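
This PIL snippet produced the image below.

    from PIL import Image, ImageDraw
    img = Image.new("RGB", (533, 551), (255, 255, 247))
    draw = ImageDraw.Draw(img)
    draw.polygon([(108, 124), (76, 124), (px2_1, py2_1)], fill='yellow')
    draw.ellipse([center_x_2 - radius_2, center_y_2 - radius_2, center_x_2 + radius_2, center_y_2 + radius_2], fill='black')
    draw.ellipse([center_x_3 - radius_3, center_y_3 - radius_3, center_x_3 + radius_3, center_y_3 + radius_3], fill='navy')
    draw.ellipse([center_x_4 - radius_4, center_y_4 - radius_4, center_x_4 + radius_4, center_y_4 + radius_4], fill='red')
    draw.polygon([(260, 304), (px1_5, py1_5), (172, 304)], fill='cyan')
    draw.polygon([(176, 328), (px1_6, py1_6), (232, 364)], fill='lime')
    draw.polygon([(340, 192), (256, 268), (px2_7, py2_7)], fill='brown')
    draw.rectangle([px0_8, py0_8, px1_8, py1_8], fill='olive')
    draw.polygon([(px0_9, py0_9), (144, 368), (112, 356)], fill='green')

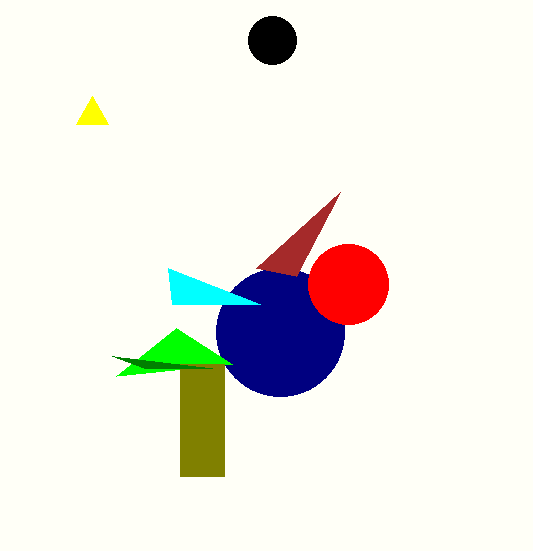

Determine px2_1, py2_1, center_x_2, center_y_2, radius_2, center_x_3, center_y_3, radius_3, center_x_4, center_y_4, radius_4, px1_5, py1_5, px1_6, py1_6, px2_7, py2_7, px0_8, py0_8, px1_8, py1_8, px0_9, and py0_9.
px2_1 = 92; py2_1 = 96; center_x_2 = 272; center_y_2 = 40; radius_2 = 24; center_x_3 = 280; center_y_3 = 332; radius_3 = 64; center_x_4 = 348; center_y_4 = 284; radius_4 = 40; px1_5 = 168; py1_5 = 268; px1_6 = 116; py1_6 = 376; px2_7 = 296; py2_7 = 276; px0_8 = 180; py0_8 = 364; px1_8 = 224; py1_8 = 476; px0_9 = 212; py0_9 = 368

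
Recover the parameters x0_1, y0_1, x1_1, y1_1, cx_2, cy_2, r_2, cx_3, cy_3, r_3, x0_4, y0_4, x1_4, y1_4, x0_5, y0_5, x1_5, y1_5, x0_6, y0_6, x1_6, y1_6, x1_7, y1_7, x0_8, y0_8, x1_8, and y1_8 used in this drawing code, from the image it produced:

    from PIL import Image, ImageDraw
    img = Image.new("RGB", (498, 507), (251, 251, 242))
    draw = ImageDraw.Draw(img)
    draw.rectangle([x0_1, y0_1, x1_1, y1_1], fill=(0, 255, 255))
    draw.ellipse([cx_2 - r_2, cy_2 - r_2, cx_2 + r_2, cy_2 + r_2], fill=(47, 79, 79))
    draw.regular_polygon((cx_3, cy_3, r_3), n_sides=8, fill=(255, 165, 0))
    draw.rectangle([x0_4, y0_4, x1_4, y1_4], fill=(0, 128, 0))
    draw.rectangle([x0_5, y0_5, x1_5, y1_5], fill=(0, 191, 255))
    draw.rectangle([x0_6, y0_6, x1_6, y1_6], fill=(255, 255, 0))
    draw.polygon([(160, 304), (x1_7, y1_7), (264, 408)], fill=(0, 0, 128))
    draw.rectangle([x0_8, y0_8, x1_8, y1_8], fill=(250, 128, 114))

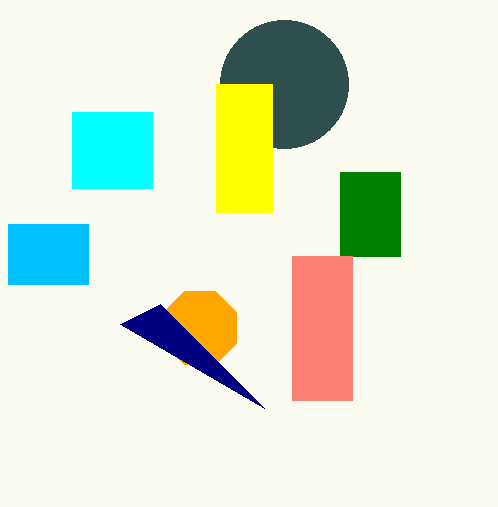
x0_1 = 72, y0_1 = 112, x1_1 = 152, y1_1 = 188, cx_2 = 284, cy_2 = 84, r_2 = 64, cx_3 = 200, cy_3 = 328, r_3 = 40, x0_4 = 340, y0_4 = 172, x1_4 = 400, y1_4 = 256, x0_5 = 8, y0_5 = 224, x1_5 = 88, y1_5 = 284, x0_6 = 216, y0_6 = 84, x1_6 = 272, y1_6 = 212, x1_7 = 120, y1_7 = 324, x0_8 = 292, y0_8 = 256, x1_8 = 352, y1_8 = 400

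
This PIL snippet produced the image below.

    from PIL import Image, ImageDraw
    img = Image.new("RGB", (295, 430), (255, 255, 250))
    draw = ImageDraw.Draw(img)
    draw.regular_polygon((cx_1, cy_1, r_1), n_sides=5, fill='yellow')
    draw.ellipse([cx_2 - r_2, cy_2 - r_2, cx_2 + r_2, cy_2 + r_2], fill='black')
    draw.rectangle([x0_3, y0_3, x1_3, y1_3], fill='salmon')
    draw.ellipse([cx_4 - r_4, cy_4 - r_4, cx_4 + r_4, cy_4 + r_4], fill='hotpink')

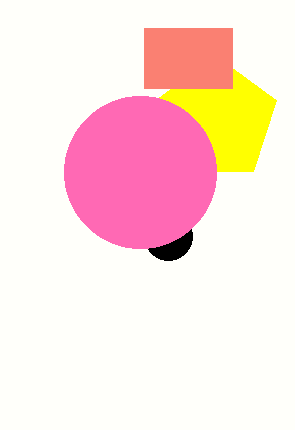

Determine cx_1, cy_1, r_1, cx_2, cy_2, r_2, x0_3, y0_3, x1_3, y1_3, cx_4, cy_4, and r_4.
cx_1 = 216, cy_1 = 120, r_1 = 64, cx_2 = 168, cy_2 = 236, r_2 = 24, x0_3 = 144, y0_3 = 28, x1_3 = 232, y1_3 = 88, cx_4 = 140, cy_4 = 172, r_4 = 76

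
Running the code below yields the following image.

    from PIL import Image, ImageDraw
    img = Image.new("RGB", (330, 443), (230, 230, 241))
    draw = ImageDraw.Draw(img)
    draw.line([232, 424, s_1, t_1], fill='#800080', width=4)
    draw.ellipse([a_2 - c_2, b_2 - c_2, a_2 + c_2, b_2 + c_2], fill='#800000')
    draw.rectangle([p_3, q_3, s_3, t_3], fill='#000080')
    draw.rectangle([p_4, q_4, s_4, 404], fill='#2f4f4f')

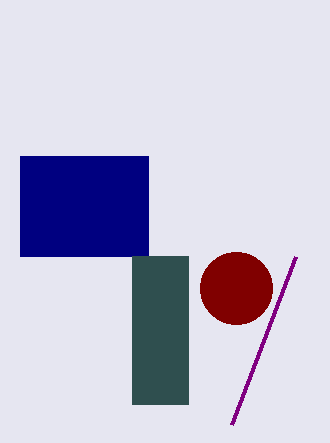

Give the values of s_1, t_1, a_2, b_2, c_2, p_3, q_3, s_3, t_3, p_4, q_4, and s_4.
s_1 = 296, t_1 = 256, a_2 = 236, b_2 = 288, c_2 = 36, p_3 = 20, q_3 = 156, s_3 = 148, t_3 = 256, p_4 = 132, q_4 = 256, s_4 = 188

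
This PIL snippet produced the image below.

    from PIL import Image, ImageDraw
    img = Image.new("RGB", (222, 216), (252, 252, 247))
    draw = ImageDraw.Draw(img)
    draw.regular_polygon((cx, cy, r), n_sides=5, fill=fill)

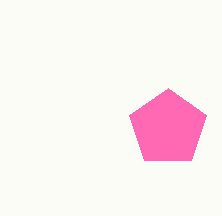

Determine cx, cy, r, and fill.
cx = 168
cy = 128
r = 40
fill = 'hotpink'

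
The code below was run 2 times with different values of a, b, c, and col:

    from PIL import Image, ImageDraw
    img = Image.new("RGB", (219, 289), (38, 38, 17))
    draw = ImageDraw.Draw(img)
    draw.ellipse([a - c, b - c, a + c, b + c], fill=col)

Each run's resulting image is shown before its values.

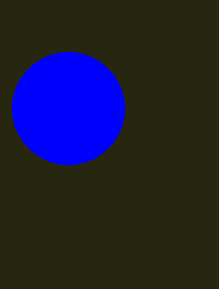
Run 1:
a = 68, b = 108, c = 56, col = 'blue'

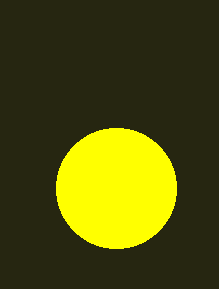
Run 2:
a = 116
b = 188
c = 60
col = 'yellow'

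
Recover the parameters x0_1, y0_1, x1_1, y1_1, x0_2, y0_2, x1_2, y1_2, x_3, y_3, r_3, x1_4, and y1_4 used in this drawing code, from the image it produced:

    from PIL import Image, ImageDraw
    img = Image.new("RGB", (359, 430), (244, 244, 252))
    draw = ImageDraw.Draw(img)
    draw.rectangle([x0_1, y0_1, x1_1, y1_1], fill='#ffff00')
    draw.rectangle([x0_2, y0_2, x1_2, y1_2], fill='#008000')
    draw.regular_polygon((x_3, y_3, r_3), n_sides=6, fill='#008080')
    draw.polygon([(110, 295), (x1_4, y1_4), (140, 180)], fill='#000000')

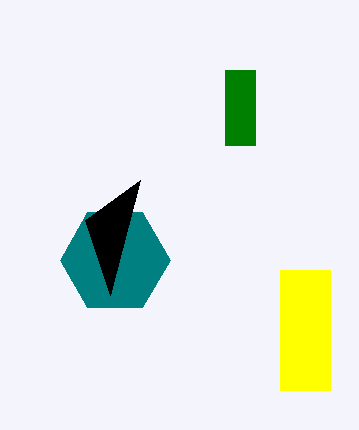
x0_1 = 280
y0_1 = 270
x1_1 = 330
y1_1 = 390
x0_2 = 225
y0_2 = 70
x1_2 = 255
y1_2 = 145
x_3 = 115
y_3 = 260
r_3 = 55
x1_4 = 85
y1_4 = 220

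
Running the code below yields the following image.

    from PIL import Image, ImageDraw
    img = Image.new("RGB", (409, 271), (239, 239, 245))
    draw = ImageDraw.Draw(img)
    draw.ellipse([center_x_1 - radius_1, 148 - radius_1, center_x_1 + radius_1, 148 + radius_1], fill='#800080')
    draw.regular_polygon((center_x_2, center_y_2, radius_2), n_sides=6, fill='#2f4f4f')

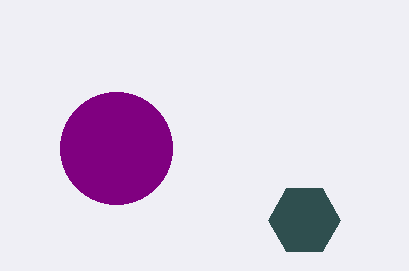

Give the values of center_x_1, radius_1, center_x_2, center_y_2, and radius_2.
center_x_1 = 116
radius_1 = 56
center_x_2 = 304
center_y_2 = 220
radius_2 = 36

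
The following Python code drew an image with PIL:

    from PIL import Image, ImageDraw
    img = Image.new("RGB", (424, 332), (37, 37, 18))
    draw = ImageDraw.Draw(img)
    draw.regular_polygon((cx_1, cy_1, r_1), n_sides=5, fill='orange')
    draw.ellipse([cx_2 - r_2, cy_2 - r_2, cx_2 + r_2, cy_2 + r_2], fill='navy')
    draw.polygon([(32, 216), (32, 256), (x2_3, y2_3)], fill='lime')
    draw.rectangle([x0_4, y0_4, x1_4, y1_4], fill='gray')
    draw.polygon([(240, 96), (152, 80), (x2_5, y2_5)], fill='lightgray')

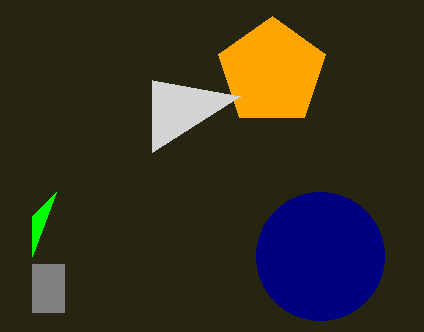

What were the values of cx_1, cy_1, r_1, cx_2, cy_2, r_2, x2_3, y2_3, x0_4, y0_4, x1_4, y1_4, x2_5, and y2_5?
cx_1 = 272
cy_1 = 72
r_1 = 56
cx_2 = 320
cy_2 = 256
r_2 = 64
x2_3 = 56
y2_3 = 192
x0_4 = 32
y0_4 = 264
x1_4 = 64
y1_4 = 312
x2_5 = 152
y2_5 = 152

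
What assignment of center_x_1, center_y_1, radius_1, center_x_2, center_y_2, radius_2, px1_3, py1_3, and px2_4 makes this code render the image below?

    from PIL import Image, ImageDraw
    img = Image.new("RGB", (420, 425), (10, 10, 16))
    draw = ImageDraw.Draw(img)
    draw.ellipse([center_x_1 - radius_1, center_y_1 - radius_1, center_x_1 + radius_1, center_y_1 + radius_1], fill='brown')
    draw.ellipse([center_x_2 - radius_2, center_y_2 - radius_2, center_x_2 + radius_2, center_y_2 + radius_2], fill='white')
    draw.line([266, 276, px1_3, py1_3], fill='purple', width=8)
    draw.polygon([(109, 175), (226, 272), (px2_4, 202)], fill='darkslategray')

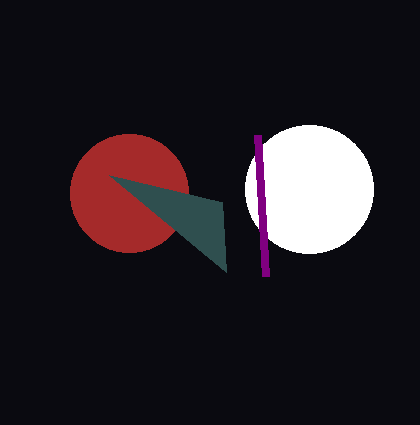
center_x_1 = 129; center_y_1 = 193; radius_1 = 59; center_x_2 = 309; center_y_2 = 189; radius_2 = 64; px1_3 = 258; py1_3 = 135; px2_4 = 222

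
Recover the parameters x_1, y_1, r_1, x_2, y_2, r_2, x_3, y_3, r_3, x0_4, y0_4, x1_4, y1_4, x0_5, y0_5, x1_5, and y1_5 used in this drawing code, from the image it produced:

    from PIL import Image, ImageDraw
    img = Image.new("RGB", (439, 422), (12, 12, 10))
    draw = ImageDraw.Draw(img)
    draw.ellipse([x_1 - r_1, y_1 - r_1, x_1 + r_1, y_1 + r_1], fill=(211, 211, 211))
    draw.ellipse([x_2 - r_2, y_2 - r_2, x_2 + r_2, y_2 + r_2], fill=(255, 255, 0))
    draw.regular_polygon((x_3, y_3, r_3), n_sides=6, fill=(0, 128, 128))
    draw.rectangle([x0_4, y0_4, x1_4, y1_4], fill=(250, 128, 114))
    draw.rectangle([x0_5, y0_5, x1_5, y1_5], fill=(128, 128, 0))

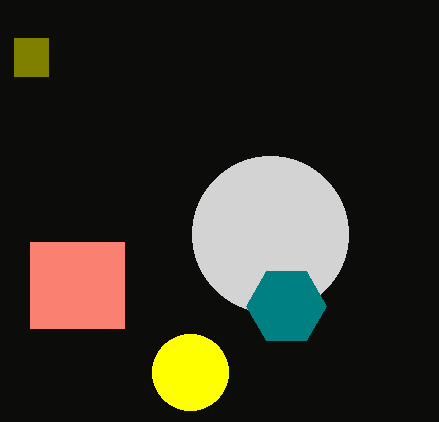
x_1 = 270
y_1 = 234
r_1 = 78
x_2 = 190
y_2 = 372
r_2 = 38
x_3 = 286
y_3 = 306
r_3 = 40
x0_4 = 30
y0_4 = 242
x1_4 = 124
y1_4 = 328
x0_5 = 14
y0_5 = 38
x1_5 = 48
y1_5 = 76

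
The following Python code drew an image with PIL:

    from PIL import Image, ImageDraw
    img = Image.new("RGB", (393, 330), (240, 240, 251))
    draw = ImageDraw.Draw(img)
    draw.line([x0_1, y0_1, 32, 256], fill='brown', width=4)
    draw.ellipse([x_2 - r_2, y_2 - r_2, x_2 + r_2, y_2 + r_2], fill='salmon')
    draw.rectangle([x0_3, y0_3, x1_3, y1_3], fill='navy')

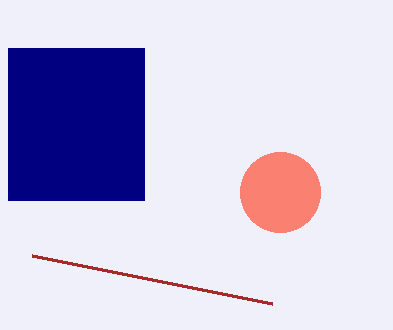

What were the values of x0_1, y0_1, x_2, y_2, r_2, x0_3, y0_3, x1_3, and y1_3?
x0_1 = 272, y0_1 = 304, x_2 = 280, y_2 = 192, r_2 = 40, x0_3 = 8, y0_3 = 48, x1_3 = 144, y1_3 = 200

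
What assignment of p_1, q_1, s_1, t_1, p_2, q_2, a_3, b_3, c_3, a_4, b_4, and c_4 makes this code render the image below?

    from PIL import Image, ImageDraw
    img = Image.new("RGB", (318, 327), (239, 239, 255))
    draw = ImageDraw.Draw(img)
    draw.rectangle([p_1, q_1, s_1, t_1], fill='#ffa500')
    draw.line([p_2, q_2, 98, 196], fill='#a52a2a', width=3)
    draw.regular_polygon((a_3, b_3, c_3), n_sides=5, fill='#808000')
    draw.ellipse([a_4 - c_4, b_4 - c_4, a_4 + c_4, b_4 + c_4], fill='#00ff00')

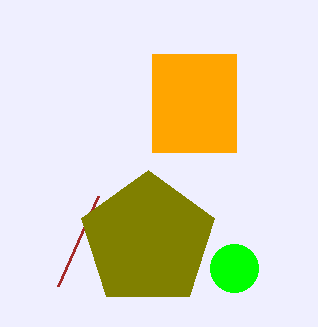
p_1 = 152; q_1 = 54; s_1 = 236; t_1 = 152; p_2 = 58; q_2 = 286; a_3 = 148; b_3 = 240; c_3 = 70; a_4 = 234; b_4 = 268; c_4 = 24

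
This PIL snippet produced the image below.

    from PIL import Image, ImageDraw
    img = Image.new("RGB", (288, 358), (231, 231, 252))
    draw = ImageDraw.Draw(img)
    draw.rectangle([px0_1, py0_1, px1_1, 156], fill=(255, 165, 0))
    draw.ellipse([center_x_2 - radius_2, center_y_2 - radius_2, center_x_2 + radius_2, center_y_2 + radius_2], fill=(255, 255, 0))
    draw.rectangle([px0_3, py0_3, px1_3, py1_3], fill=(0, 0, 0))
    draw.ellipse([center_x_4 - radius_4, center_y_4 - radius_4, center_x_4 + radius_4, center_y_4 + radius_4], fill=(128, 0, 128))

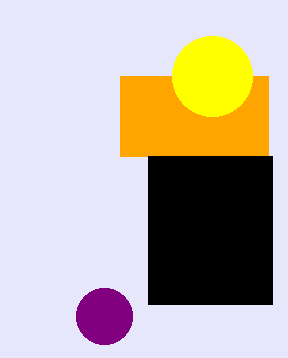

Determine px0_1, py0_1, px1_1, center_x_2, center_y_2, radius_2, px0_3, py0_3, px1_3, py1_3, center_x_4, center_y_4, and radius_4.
px0_1 = 120
py0_1 = 76
px1_1 = 268
center_x_2 = 212
center_y_2 = 76
radius_2 = 40
px0_3 = 148
py0_3 = 156
px1_3 = 272
py1_3 = 304
center_x_4 = 104
center_y_4 = 316
radius_4 = 28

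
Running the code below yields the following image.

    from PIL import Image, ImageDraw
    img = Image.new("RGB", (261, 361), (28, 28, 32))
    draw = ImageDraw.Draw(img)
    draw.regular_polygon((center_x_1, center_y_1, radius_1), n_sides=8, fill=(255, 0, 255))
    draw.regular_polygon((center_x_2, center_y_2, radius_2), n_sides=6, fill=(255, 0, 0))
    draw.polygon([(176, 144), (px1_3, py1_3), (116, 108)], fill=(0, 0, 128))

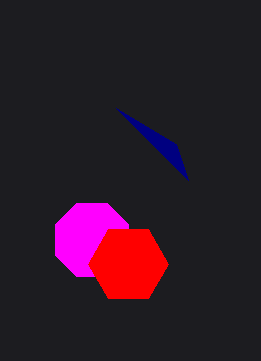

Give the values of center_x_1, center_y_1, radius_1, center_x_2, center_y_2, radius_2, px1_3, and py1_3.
center_x_1 = 92, center_y_1 = 240, radius_1 = 40, center_x_2 = 128, center_y_2 = 264, radius_2 = 40, px1_3 = 188, py1_3 = 180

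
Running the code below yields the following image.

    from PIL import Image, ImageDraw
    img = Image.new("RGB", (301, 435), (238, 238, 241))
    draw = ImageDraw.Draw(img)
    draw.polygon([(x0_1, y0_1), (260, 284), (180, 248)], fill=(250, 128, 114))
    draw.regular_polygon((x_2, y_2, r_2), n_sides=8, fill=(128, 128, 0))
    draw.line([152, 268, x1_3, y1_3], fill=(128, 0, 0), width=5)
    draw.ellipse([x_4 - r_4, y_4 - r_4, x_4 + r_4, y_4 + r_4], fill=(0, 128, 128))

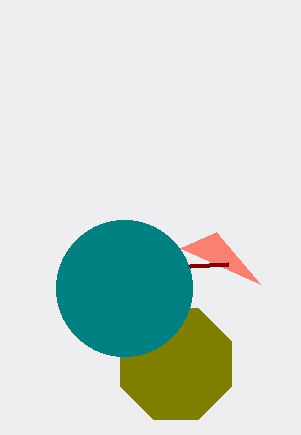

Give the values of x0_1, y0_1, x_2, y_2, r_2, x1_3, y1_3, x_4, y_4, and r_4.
x0_1 = 216
y0_1 = 232
x_2 = 176
y_2 = 364
r_2 = 60
x1_3 = 228
y1_3 = 264
x_4 = 124
y_4 = 288
r_4 = 68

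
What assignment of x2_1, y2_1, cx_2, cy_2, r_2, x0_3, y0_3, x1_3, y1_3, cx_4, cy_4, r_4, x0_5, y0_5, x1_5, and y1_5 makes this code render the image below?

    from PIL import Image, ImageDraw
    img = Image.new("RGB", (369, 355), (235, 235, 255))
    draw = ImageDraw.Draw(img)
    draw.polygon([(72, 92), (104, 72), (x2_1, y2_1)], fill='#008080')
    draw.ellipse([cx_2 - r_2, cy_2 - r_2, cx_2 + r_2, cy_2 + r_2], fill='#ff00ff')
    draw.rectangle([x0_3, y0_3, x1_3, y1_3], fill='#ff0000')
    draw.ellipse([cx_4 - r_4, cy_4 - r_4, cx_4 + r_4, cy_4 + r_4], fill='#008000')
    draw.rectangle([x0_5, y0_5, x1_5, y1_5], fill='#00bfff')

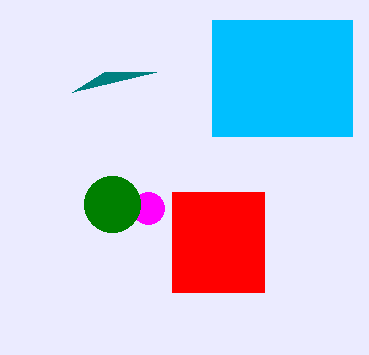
x2_1 = 156; y2_1 = 72; cx_2 = 148; cy_2 = 208; r_2 = 16; x0_3 = 172; y0_3 = 192; x1_3 = 264; y1_3 = 292; cx_4 = 112; cy_4 = 204; r_4 = 28; x0_5 = 212; y0_5 = 20; x1_5 = 352; y1_5 = 136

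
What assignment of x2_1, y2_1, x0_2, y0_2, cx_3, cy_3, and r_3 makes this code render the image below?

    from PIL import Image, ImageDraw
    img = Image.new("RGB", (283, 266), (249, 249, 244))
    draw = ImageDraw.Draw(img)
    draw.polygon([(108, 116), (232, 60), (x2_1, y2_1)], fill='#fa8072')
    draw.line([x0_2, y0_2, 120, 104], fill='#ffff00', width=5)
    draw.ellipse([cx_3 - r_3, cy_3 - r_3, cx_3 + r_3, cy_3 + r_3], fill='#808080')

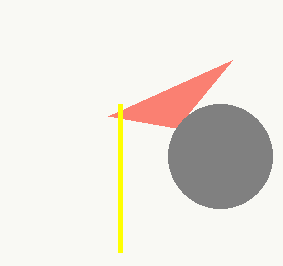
x2_1 = 176, y2_1 = 128, x0_2 = 120, y0_2 = 252, cx_3 = 220, cy_3 = 156, r_3 = 52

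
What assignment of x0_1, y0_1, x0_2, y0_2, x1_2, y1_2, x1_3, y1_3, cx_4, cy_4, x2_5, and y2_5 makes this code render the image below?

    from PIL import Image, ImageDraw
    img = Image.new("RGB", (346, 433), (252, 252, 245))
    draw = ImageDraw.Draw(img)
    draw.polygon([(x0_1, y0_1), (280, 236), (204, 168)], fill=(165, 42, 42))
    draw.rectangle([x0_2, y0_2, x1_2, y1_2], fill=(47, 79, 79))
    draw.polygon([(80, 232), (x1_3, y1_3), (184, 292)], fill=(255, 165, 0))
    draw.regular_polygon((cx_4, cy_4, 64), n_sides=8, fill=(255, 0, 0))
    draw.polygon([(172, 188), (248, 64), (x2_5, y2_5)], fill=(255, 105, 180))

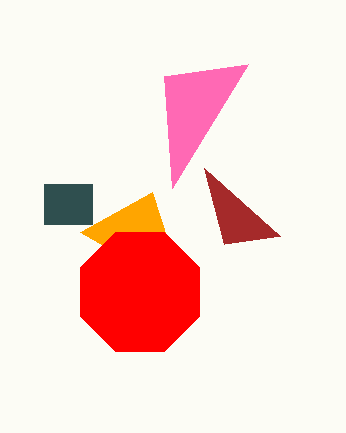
x0_1 = 224, y0_1 = 244, x0_2 = 44, y0_2 = 184, x1_2 = 92, y1_2 = 224, x1_3 = 152, y1_3 = 192, cx_4 = 140, cy_4 = 292, x2_5 = 164, y2_5 = 76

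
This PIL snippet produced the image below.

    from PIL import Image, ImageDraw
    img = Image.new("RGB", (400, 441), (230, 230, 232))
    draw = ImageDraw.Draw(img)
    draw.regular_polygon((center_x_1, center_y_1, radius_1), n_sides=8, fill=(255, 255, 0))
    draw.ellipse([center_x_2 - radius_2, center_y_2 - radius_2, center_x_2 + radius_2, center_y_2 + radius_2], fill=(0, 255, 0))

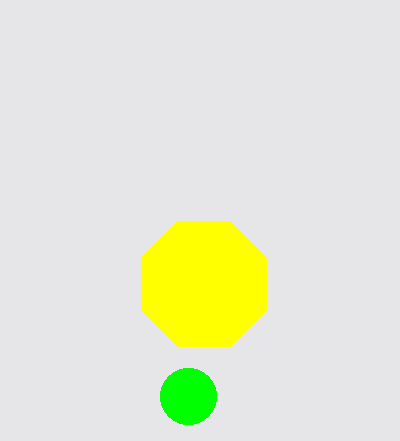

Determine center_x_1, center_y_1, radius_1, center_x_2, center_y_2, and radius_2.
center_x_1 = 204, center_y_1 = 284, radius_1 = 68, center_x_2 = 188, center_y_2 = 396, radius_2 = 28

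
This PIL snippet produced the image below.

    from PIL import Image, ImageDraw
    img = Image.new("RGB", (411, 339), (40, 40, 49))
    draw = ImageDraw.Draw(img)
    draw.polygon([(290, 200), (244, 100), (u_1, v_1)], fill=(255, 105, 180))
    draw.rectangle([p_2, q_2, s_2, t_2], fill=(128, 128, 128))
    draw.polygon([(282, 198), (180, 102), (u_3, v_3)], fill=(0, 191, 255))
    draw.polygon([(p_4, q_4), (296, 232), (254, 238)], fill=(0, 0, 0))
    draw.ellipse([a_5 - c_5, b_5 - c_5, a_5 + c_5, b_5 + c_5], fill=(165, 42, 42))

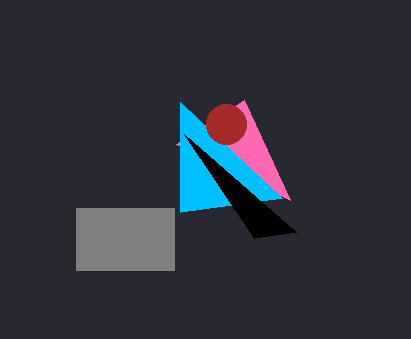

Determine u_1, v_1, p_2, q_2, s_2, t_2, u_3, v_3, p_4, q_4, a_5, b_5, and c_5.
u_1 = 176; v_1 = 144; p_2 = 76; q_2 = 208; s_2 = 174; t_2 = 270; u_3 = 180; v_3 = 212; p_4 = 184; q_4 = 134; a_5 = 226; b_5 = 124; c_5 = 20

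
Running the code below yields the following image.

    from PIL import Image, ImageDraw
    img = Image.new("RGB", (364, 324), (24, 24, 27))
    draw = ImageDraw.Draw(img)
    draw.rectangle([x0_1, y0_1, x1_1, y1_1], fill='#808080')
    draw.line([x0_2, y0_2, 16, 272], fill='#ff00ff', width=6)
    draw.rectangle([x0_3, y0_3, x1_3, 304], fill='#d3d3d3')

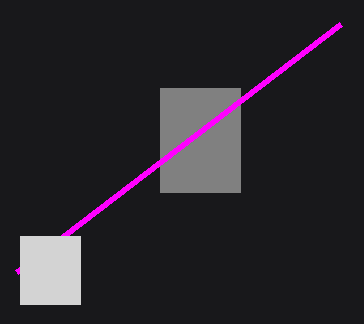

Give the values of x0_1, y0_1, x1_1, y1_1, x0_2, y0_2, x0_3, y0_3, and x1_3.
x0_1 = 160
y0_1 = 88
x1_1 = 240
y1_1 = 192
x0_2 = 340
y0_2 = 24
x0_3 = 20
y0_3 = 236
x1_3 = 80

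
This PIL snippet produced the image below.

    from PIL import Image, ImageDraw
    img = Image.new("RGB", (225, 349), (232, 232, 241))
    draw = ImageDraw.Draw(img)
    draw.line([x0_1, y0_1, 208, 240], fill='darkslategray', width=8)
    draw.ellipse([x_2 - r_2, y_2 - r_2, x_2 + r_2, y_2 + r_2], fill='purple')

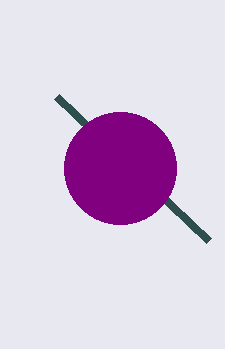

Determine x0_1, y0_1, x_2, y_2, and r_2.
x0_1 = 56
y0_1 = 96
x_2 = 120
y_2 = 168
r_2 = 56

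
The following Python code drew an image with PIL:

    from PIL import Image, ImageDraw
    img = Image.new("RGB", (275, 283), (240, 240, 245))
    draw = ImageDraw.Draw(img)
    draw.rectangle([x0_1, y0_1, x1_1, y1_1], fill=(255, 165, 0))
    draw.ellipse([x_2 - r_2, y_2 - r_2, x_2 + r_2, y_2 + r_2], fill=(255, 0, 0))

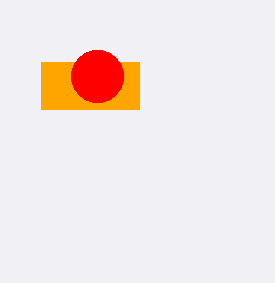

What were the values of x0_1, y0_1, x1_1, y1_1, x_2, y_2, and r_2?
x0_1 = 41
y0_1 = 62
x1_1 = 139
y1_1 = 109
x_2 = 97
y_2 = 76
r_2 = 26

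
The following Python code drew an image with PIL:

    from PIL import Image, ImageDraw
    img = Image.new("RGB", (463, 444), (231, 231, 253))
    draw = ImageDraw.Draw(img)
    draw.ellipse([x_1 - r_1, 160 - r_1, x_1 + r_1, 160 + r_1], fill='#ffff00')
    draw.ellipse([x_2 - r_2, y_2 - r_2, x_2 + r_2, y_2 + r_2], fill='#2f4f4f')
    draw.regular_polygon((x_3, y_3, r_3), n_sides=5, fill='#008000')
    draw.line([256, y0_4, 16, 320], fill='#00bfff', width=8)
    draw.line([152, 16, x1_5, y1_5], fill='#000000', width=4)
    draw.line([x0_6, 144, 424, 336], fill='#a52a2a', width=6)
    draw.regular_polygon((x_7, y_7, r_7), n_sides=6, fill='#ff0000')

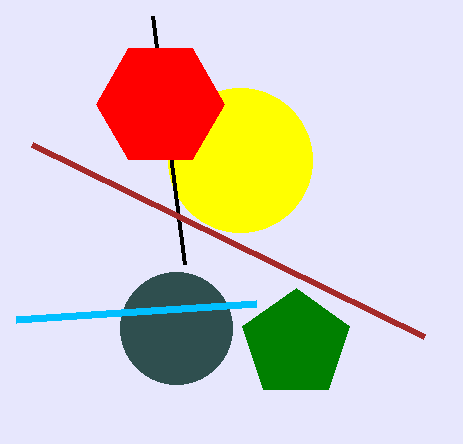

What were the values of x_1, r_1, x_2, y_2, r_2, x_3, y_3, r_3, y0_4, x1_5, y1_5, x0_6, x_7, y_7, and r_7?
x_1 = 240
r_1 = 72
x_2 = 176
y_2 = 328
r_2 = 56
x_3 = 296
y_3 = 344
r_3 = 56
y0_4 = 304
x1_5 = 184
y1_5 = 264
x0_6 = 32
x_7 = 160
y_7 = 104
r_7 = 64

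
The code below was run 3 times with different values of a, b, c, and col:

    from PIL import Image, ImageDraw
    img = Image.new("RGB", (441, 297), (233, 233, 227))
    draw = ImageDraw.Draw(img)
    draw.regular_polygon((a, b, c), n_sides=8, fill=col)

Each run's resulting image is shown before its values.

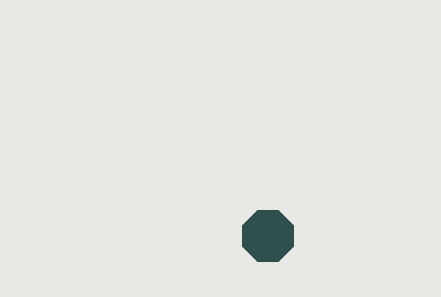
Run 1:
a = 268
b = 236
c = 28
col = 'darkslategray'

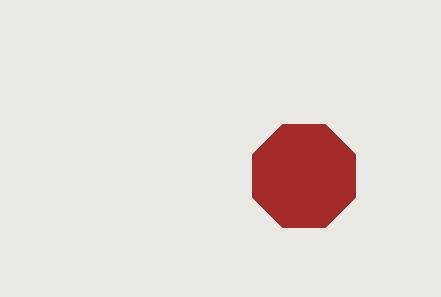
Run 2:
a = 304; b = 176; c = 56; col = 'brown'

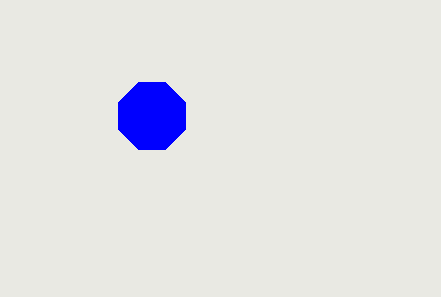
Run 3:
a = 152; b = 116; c = 36; col = 'blue'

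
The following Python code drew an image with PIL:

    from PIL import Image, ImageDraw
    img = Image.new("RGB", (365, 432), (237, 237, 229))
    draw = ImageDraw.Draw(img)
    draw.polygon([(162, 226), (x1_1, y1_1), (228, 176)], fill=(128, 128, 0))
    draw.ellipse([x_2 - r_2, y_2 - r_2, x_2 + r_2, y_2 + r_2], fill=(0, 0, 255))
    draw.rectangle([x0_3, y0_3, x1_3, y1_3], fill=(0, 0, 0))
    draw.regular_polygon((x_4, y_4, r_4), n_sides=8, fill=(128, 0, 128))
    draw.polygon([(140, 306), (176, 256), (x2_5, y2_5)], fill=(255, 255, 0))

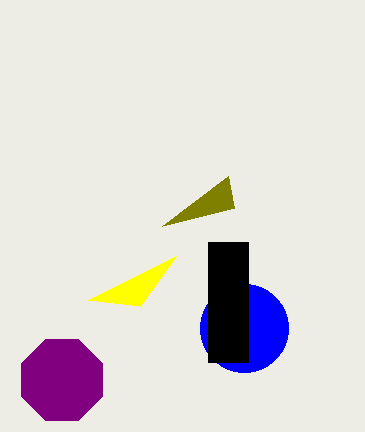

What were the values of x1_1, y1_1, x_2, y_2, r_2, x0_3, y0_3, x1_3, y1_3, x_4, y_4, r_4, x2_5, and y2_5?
x1_1 = 234, y1_1 = 208, x_2 = 244, y_2 = 328, r_2 = 44, x0_3 = 208, y0_3 = 242, x1_3 = 248, y1_3 = 362, x_4 = 62, y_4 = 380, r_4 = 44, x2_5 = 88, y2_5 = 300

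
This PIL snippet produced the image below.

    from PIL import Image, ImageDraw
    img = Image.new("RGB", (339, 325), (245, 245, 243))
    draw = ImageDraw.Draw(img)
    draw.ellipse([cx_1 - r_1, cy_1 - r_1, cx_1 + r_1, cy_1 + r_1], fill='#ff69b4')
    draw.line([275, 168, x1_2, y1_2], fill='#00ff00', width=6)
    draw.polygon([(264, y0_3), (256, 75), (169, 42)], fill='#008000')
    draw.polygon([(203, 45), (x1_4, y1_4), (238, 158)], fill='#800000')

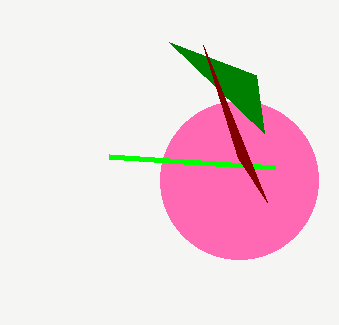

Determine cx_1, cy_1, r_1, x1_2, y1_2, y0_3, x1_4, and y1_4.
cx_1 = 239
cy_1 = 180
r_1 = 79
x1_2 = 109
y1_2 = 157
y0_3 = 133
x1_4 = 267
y1_4 = 202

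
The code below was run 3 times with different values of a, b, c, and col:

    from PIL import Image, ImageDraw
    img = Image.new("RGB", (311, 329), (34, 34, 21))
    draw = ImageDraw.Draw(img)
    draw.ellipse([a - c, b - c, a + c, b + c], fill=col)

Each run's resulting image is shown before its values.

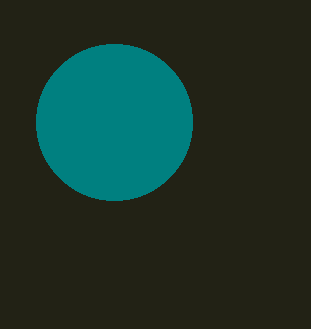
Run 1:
a = 114
b = 122
c = 78
col = 'teal'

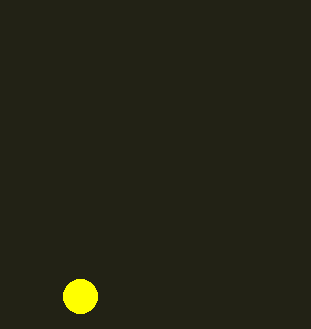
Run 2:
a = 80; b = 296; c = 17; col = 'yellow'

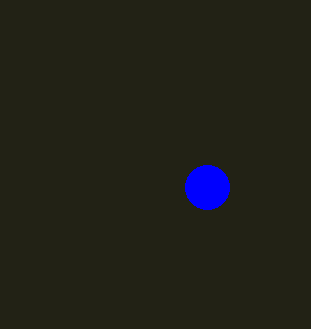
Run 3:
a = 207; b = 187; c = 22; col = 'blue'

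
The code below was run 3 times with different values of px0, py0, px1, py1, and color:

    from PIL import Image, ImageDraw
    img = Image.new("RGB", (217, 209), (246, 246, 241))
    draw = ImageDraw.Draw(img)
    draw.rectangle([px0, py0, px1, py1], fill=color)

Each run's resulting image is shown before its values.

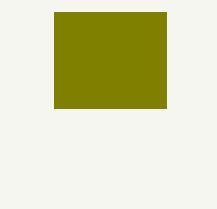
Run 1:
px0 = 54
py0 = 12
px1 = 166
py1 = 108
color = 'olive'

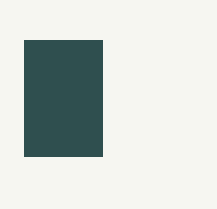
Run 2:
px0 = 24; py0 = 40; px1 = 102; py1 = 156; color = 'darkslategray'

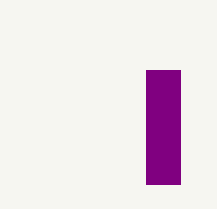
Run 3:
px0 = 146, py0 = 70, px1 = 180, py1 = 184, color = 'purple'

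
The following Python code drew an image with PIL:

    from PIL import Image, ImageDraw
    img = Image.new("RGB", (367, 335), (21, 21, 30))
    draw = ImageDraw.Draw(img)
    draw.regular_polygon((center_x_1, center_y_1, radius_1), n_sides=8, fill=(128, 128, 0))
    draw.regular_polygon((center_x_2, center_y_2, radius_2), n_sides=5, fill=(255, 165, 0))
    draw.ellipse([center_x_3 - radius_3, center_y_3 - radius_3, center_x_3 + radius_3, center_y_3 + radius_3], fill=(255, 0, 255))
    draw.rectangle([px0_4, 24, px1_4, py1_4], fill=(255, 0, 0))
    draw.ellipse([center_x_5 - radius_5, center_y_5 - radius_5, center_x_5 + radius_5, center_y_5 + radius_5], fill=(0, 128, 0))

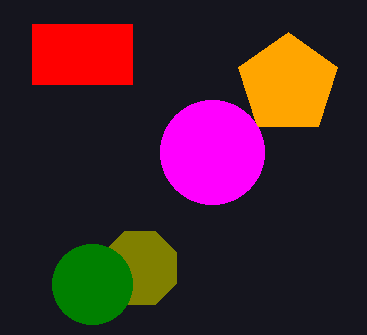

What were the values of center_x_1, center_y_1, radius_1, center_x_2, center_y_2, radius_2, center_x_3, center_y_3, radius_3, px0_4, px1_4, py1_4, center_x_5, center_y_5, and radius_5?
center_x_1 = 140; center_y_1 = 268; radius_1 = 40; center_x_2 = 288; center_y_2 = 84; radius_2 = 52; center_x_3 = 212; center_y_3 = 152; radius_3 = 52; px0_4 = 32; px1_4 = 132; py1_4 = 84; center_x_5 = 92; center_y_5 = 284; radius_5 = 40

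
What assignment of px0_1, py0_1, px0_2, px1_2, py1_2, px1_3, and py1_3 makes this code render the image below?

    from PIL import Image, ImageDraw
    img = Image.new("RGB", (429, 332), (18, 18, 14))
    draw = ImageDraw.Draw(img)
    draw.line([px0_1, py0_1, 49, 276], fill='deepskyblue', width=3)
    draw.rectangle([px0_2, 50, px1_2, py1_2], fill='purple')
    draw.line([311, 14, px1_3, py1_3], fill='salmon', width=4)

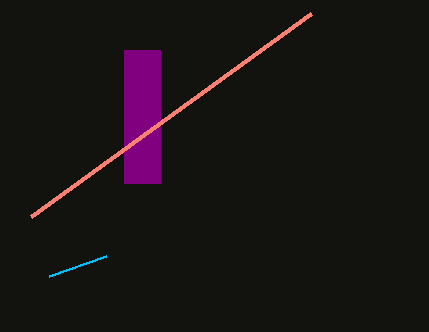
px0_1 = 106; py0_1 = 256; px0_2 = 124; px1_2 = 160; py1_2 = 183; px1_3 = 31; py1_3 = 217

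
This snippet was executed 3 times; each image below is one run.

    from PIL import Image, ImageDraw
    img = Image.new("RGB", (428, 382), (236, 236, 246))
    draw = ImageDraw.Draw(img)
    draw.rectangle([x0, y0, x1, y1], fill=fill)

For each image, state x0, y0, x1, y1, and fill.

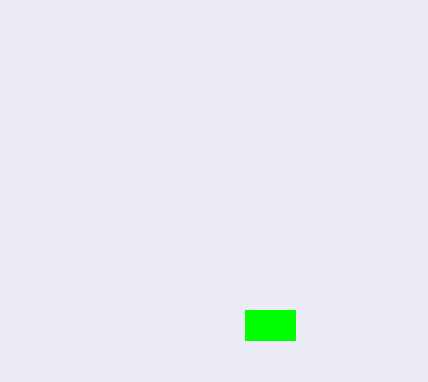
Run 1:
x0 = 245, y0 = 310, x1 = 295, y1 = 340, fill = 'lime'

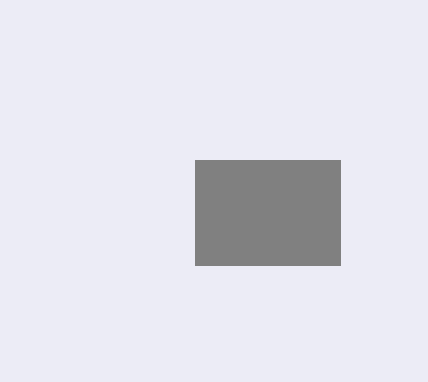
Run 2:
x0 = 195, y0 = 160, x1 = 340, y1 = 265, fill = 'gray'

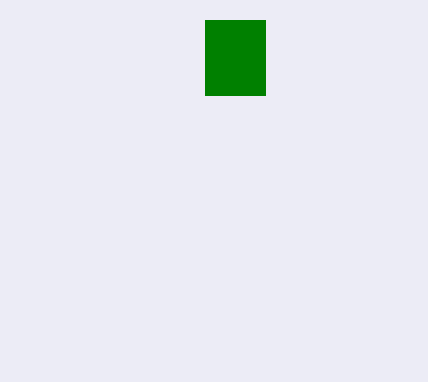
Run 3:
x0 = 205
y0 = 20
x1 = 265
y1 = 95
fill = 'green'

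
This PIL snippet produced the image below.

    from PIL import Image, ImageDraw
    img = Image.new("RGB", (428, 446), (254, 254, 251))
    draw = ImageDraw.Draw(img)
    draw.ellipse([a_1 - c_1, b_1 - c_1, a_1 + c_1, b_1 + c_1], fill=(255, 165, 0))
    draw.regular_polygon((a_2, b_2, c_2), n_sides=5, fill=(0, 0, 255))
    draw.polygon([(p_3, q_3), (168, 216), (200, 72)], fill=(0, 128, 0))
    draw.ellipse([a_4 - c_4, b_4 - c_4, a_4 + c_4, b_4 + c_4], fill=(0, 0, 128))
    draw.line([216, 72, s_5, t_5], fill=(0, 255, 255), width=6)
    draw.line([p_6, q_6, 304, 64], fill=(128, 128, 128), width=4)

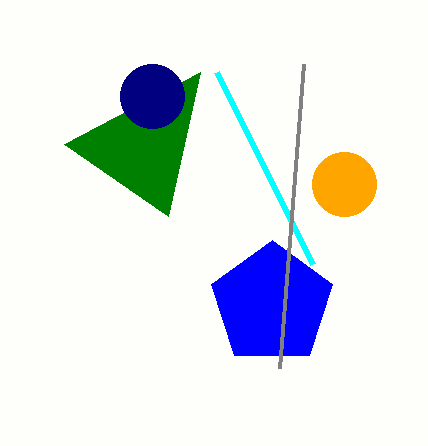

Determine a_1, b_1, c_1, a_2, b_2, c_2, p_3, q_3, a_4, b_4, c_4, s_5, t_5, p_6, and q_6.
a_1 = 344; b_1 = 184; c_1 = 32; a_2 = 272; b_2 = 304; c_2 = 64; p_3 = 64; q_3 = 144; a_4 = 152; b_4 = 96; c_4 = 32; s_5 = 312; t_5 = 264; p_6 = 280; q_6 = 368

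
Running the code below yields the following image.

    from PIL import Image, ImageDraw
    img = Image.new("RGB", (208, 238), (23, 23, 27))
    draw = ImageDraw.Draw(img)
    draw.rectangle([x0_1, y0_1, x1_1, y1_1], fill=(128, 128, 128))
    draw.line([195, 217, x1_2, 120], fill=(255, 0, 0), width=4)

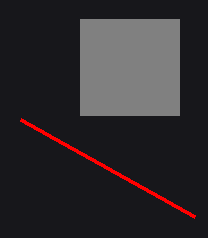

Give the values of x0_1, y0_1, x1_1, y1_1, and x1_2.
x0_1 = 80
y0_1 = 19
x1_1 = 179
y1_1 = 115
x1_2 = 21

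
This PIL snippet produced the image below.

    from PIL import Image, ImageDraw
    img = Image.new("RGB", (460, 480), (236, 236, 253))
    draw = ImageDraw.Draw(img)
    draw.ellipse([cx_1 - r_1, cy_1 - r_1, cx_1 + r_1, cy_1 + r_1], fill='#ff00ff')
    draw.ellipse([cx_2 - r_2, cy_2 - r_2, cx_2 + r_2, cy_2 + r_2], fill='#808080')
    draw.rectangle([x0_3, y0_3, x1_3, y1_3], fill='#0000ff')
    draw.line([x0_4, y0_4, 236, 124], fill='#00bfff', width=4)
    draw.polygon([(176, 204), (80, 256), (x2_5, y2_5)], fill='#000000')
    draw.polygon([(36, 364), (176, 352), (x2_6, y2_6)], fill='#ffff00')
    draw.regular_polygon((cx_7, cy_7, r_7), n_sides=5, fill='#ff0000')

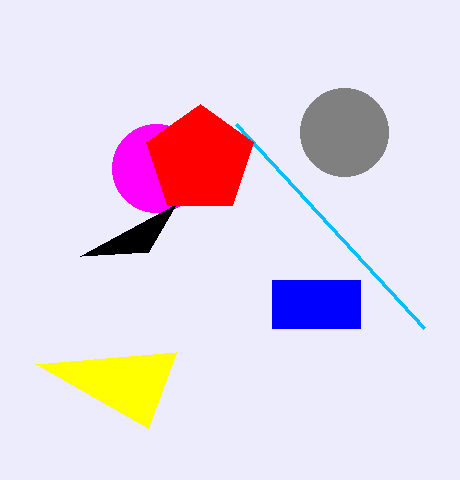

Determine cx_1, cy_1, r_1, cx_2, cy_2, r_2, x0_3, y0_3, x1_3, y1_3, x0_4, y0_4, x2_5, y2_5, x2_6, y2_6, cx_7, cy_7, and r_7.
cx_1 = 156
cy_1 = 168
r_1 = 44
cx_2 = 344
cy_2 = 132
r_2 = 44
x0_3 = 272
y0_3 = 280
x1_3 = 360
y1_3 = 328
x0_4 = 424
y0_4 = 328
x2_5 = 148
y2_5 = 252
x2_6 = 148
y2_6 = 428
cx_7 = 200
cy_7 = 160
r_7 = 56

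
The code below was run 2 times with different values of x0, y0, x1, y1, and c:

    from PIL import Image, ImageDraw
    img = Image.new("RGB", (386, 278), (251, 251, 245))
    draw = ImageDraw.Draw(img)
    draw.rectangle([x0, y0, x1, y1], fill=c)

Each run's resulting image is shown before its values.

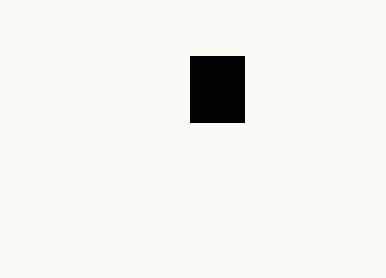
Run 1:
x0 = 190
y0 = 56
x1 = 244
y1 = 122
c = 'black'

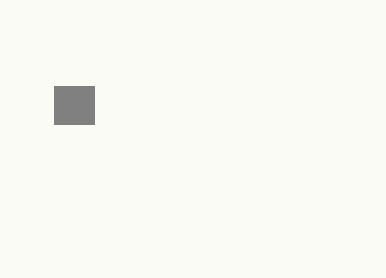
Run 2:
x0 = 54; y0 = 86; x1 = 94; y1 = 124; c = 'gray'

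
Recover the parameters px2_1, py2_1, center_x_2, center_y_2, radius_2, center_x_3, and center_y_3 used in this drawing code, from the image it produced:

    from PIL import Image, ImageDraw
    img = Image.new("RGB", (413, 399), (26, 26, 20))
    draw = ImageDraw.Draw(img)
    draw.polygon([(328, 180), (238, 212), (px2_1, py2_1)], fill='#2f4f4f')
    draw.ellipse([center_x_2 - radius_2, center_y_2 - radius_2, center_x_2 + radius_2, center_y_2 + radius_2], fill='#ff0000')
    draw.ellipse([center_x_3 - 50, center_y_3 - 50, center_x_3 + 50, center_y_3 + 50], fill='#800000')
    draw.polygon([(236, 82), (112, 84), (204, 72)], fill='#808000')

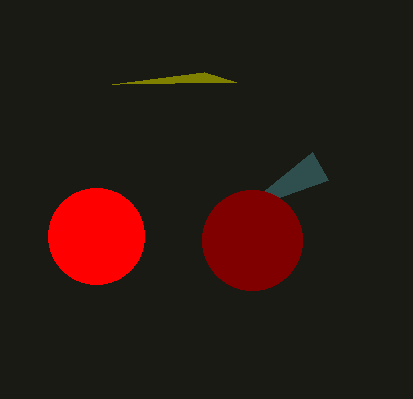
px2_1 = 312
py2_1 = 152
center_x_2 = 96
center_y_2 = 236
radius_2 = 48
center_x_3 = 252
center_y_3 = 240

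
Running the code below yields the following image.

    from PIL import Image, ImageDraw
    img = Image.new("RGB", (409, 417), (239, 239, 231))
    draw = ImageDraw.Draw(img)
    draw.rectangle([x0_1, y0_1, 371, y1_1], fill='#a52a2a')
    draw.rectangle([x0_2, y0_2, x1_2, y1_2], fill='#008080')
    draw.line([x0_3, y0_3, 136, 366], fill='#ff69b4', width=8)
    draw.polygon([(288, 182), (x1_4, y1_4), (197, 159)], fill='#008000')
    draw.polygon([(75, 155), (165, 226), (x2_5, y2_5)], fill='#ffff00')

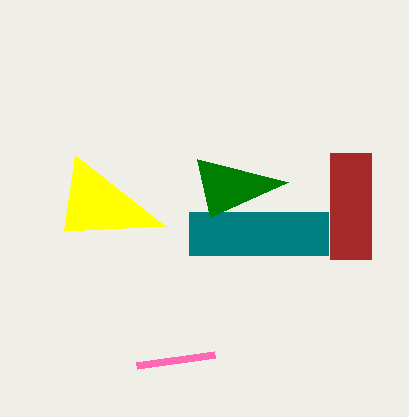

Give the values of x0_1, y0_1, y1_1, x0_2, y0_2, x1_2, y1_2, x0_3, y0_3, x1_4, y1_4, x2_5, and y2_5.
x0_1 = 330, y0_1 = 153, y1_1 = 259, x0_2 = 189, y0_2 = 212, x1_2 = 328, y1_2 = 255, x0_3 = 214, y0_3 = 355, x1_4 = 210, y1_4 = 217, x2_5 = 64, y2_5 = 231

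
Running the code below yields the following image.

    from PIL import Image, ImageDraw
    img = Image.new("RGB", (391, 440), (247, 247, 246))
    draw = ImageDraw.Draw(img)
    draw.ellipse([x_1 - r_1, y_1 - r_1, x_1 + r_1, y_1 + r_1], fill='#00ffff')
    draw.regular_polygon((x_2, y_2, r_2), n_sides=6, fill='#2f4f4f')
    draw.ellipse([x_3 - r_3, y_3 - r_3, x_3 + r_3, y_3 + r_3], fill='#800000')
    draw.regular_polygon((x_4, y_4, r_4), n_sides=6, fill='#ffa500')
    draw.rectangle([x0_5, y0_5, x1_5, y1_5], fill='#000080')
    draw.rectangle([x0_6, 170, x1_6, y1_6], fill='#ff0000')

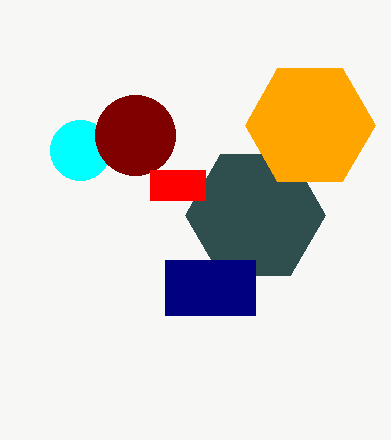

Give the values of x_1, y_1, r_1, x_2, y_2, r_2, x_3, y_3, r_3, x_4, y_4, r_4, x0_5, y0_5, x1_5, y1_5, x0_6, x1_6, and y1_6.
x_1 = 80
y_1 = 150
r_1 = 30
x_2 = 255
y_2 = 215
r_2 = 70
x_3 = 135
y_3 = 135
r_3 = 40
x_4 = 310
y_4 = 125
r_4 = 65
x0_5 = 165
y0_5 = 260
x1_5 = 255
y1_5 = 315
x0_6 = 150
x1_6 = 205
y1_6 = 200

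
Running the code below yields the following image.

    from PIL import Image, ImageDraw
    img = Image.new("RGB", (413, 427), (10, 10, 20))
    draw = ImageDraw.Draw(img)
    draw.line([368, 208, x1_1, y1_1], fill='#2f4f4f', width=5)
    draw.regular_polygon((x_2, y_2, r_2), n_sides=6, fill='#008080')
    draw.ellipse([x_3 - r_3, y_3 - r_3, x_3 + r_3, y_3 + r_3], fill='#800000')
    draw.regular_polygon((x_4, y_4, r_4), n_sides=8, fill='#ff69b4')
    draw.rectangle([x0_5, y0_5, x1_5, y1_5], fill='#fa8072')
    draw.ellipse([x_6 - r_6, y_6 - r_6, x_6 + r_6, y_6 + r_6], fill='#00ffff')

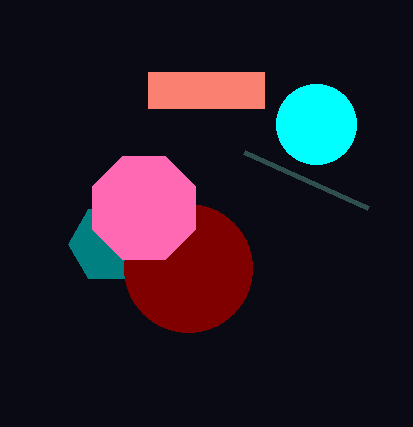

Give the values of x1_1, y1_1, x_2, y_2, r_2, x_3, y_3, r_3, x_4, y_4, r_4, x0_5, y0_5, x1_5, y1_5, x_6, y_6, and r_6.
x1_1 = 244
y1_1 = 152
x_2 = 108
y_2 = 244
r_2 = 40
x_3 = 188
y_3 = 268
r_3 = 64
x_4 = 144
y_4 = 208
r_4 = 56
x0_5 = 148
y0_5 = 72
x1_5 = 264
y1_5 = 108
x_6 = 316
y_6 = 124
r_6 = 40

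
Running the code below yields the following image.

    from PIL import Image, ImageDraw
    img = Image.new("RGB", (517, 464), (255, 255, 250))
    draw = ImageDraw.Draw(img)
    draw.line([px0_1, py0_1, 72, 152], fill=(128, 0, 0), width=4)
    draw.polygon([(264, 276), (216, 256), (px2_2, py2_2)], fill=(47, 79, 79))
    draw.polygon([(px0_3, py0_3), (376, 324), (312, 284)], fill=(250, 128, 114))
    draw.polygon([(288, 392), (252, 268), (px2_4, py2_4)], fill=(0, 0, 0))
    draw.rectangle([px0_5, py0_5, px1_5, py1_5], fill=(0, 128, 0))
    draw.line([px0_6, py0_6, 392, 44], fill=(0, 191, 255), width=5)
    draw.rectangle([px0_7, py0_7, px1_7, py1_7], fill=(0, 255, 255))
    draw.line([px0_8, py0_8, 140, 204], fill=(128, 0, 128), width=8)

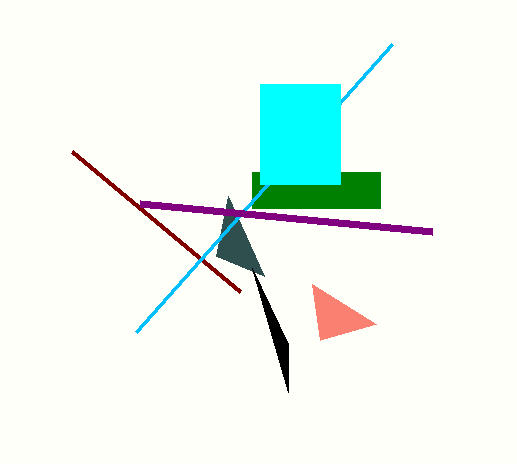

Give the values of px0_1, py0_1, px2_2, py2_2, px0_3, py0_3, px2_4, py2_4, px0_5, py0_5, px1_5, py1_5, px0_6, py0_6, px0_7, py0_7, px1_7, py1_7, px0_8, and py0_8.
px0_1 = 240
py0_1 = 292
px2_2 = 228
py2_2 = 196
px0_3 = 320
py0_3 = 340
px2_4 = 288
py2_4 = 344
px0_5 = 252
py0_5 = 172
px1_5 = 380
py1_5 = 208
px0_6 = 136
py0_6 = 332
px0_7 = 260
py0_7 = 84
px1_7 = 340
py1_7 = 184
px0_8 = 432
py0_8 = 232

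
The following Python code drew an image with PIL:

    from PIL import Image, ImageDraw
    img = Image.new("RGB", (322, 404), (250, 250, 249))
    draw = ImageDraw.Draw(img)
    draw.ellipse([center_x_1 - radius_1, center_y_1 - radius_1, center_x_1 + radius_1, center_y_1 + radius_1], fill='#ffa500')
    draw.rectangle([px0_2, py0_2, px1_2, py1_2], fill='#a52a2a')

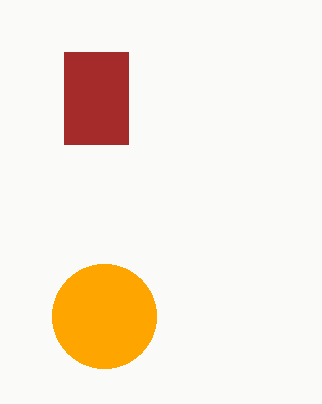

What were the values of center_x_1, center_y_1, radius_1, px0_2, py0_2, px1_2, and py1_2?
center_x_1 = 104, center_y_1 = 316, radius_1 = 52, px0_2 = 64, py0_2 = 52, px1_2 = 128, py1_2 = 144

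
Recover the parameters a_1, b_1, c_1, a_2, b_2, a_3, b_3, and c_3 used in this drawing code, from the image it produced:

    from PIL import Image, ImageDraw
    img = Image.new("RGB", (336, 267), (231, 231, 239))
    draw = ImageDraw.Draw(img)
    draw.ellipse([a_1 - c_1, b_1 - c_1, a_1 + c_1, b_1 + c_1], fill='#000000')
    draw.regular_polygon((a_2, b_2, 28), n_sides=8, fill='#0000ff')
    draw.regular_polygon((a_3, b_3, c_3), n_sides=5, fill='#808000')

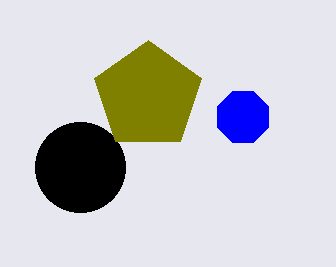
a_1 = 80, b_1 = 167, c_1 = 45, a_2 = 243, b_2 = 117, a_3 = 148, b_3 = 96, c_3 = 56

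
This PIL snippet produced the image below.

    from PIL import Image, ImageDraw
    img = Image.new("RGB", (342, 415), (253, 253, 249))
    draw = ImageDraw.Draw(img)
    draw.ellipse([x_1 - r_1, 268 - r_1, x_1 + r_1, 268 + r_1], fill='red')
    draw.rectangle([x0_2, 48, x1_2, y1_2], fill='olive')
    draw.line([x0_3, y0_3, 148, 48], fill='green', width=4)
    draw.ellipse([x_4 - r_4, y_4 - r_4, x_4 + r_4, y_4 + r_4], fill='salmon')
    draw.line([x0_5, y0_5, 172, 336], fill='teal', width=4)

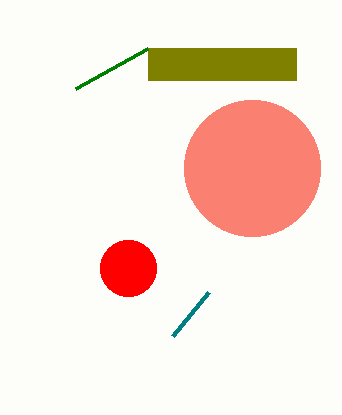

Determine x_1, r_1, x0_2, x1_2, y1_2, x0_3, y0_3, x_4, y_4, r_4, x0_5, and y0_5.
x_1 = 128, r_1 = 28, x0_2 = 148, x1_2 = 296, y1_2 = 80, x0_3 = 76, y0_3 = 88, x_4 = 252, y_4 = 168, r_4 = 68, x0_5 = 208, y0_5 = 292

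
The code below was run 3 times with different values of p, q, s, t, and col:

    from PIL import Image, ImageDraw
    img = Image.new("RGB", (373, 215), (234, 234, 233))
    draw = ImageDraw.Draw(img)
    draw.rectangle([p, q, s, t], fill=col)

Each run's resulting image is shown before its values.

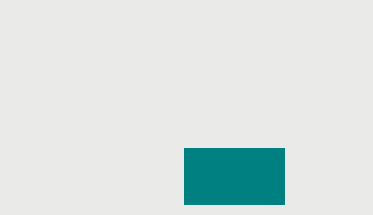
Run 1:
p = 184; q = 148; s = 284; t = 204; col = 'teal'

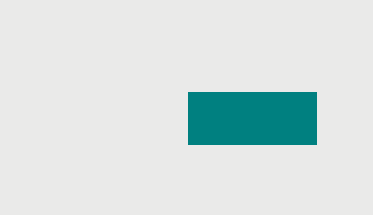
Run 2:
p = 188, q = 92, s = 316, t = 144, col = 'teal'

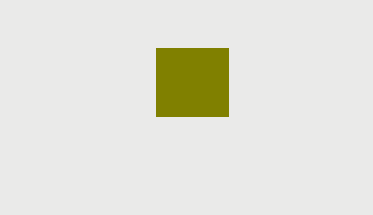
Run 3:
p = 156
q = 48
s = 228
t = 116
col = 'olive'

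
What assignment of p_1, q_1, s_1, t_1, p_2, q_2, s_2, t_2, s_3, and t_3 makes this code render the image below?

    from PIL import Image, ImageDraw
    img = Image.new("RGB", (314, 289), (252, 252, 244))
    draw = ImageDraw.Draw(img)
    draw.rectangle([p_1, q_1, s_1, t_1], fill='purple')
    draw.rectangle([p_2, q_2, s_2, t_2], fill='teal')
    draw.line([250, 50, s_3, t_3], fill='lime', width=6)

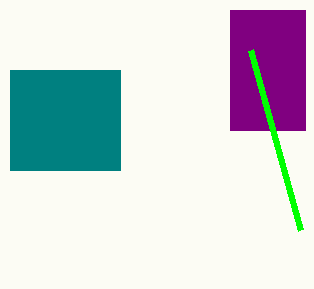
p_1 = 230, q_1 = 10, s_1 = 305, t_1 = 130, p_2 = 10, q_2 = 70, s_2 = 120, t_2 = 170, s_3 = 300, t_3 = 230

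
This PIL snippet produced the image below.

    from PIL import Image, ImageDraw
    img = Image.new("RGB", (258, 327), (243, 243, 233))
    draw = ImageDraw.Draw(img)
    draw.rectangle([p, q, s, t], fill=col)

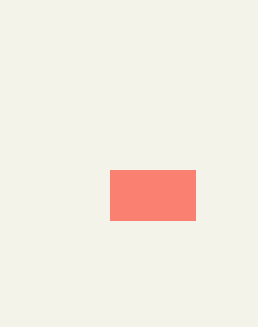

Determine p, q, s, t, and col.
p = 110
q = 170
s = 195
t = 220
col = 'salmon'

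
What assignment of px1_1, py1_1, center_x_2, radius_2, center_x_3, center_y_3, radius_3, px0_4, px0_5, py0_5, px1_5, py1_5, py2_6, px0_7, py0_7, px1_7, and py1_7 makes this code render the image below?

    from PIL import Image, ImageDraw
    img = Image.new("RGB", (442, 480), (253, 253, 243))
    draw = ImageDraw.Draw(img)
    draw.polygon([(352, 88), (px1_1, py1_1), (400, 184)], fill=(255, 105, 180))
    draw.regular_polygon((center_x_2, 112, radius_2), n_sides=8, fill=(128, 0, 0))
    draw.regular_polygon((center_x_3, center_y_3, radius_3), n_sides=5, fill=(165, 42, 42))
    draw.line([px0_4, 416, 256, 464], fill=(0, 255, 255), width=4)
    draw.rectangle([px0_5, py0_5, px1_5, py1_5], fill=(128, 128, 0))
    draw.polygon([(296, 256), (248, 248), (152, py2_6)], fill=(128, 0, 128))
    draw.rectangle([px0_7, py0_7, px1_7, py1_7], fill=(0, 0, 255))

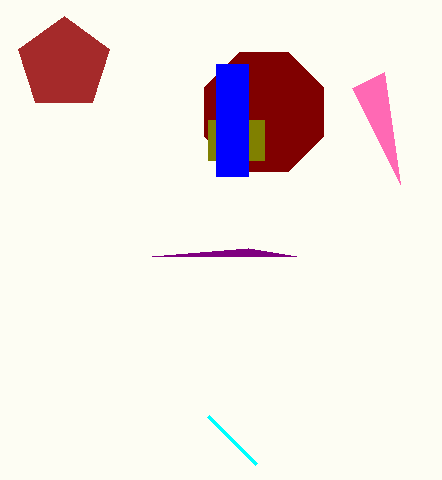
px1_1 = 384
py1_1 = 72
center_x_2 = 264
radius_2 = 64
center_x_3 = 64
center_y_3 = 64
radius_3 = 48
px0_4 = 208
px0_5 = 208
py0_5 = 120
px1_5 = 264
py1_5 = 160
py2_6 = 256
px0_7 = 216
py0_7 = 64
px1_7 = 248
py1_7 = 176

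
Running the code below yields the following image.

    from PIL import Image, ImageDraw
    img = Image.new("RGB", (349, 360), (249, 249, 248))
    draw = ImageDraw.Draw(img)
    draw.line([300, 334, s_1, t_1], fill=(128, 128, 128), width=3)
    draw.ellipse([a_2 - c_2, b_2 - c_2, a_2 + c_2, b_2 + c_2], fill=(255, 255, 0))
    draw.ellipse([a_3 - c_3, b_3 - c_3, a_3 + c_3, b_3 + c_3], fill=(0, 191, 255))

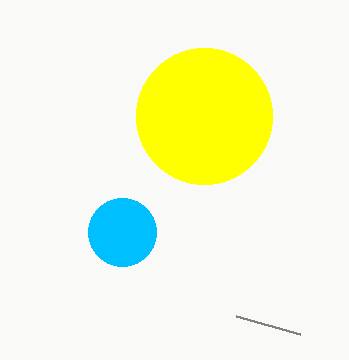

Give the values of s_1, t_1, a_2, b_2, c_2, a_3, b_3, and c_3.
s_1 = 236; t_1 = 316; a_2 = 204; b_2 = 116; c_2 = 68; a_3 = 122; b_3 = 232; c_3 = 34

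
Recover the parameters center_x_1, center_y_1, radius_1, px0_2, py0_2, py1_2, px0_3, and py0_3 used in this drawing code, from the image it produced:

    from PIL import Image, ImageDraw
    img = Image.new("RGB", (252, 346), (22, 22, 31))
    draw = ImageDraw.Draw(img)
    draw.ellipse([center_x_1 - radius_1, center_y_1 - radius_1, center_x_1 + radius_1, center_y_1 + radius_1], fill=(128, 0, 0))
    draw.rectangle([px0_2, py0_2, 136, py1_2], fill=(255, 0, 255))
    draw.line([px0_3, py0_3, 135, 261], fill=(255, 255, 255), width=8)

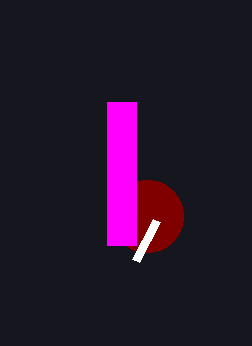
center_x_1 = 147
center_y_1 = 216
radius_1 = 36
px0_2 = 107
py0_2 = 102
py1_2 = 245
px0_3 = 156
py0_3 = 221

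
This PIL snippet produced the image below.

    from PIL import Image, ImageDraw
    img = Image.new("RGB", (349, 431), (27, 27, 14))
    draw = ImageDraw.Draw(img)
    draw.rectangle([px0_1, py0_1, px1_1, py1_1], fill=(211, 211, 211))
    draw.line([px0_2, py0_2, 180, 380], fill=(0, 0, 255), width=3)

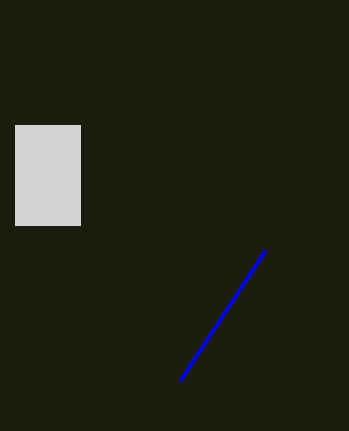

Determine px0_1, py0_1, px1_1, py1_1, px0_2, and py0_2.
px0_1 = 15, py0_1 = 125, px1_1 = 80, py1_1 = 225, px0_2 = 265, py0_2 = 250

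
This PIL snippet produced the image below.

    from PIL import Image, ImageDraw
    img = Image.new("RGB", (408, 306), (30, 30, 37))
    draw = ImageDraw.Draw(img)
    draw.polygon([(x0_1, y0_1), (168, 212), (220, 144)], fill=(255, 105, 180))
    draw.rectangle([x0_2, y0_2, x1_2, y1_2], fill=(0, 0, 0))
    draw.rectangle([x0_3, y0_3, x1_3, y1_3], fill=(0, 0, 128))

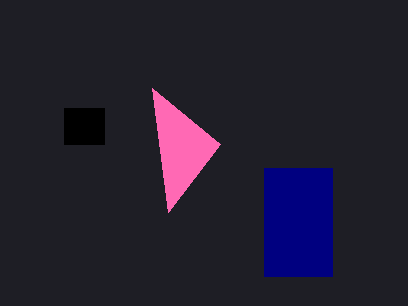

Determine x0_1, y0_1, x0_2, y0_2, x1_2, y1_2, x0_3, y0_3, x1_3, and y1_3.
x0_1 = 152; y0_1 = 88; x0_2 = 64; y0_2 = 108; x1_2 = 104; y1_2 = 144; x0_3 = 264; y0_3 = 168; x1_3 = 332; y1_3 = 276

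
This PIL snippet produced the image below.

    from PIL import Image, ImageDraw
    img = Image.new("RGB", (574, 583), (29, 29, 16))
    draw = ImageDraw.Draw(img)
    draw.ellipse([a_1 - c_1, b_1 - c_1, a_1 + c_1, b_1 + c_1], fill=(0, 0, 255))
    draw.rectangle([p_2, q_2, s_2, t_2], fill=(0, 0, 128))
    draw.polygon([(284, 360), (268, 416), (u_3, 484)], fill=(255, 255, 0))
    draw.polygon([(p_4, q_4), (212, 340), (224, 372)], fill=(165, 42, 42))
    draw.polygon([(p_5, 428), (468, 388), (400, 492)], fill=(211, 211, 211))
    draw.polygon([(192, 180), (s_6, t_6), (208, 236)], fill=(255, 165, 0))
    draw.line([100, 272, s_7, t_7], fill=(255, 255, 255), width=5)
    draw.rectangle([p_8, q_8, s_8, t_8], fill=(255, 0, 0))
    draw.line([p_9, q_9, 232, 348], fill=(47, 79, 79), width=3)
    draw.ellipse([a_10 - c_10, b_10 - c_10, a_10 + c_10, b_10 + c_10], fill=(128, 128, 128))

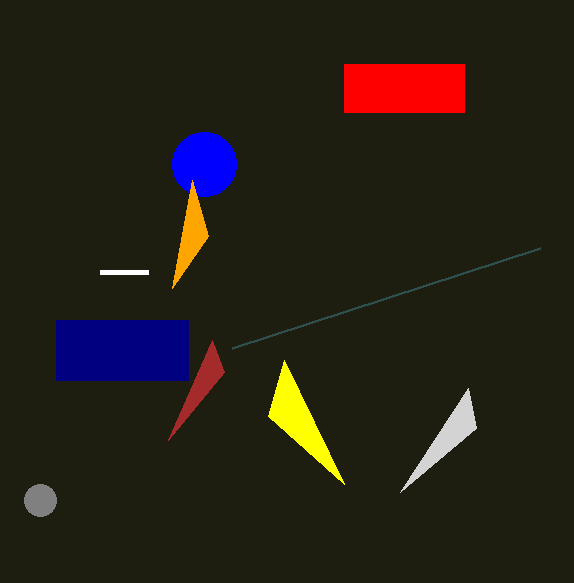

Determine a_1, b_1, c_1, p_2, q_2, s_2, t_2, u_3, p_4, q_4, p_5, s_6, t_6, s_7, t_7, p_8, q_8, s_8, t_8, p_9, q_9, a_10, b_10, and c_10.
a_1 = 204
b_1 = 164
c_1 = 32
p_2 = 56
q_2 = 320
s_2 = 188
t_2 = 380
u_3 = 344
p_4 = 168
q_4 = 440
p_5 = 476
s_6 = 172
t_6 = 288
s_7 = 148
t_7 = 272
p_8 = 344
q_8 = 64
s_8 = 464
t_8 = 112
p_9 = 540
q_9 = 248
a_10 = 40
b_10 = 500
c_10 = 16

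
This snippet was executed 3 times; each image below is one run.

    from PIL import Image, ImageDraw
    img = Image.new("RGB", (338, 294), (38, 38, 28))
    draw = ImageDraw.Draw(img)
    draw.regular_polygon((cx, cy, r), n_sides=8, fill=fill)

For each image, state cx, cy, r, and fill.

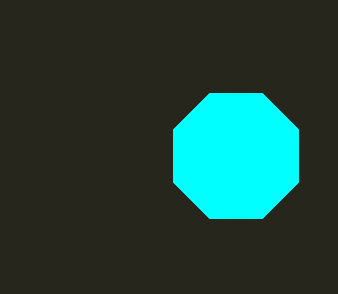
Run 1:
cx = 236
cy = 156
r = 68
fill = 'cyan'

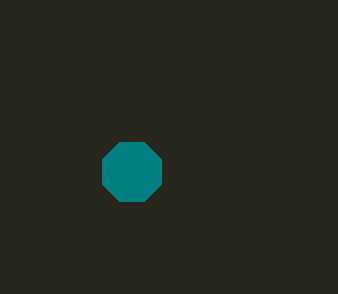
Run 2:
cx = 132
cy = 172
r = 32
fill = 'teal'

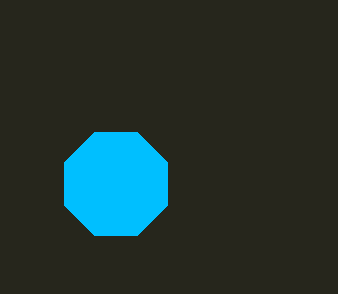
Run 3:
cx = 116; cy = 184; r = 56; fill = 'deepskyblue'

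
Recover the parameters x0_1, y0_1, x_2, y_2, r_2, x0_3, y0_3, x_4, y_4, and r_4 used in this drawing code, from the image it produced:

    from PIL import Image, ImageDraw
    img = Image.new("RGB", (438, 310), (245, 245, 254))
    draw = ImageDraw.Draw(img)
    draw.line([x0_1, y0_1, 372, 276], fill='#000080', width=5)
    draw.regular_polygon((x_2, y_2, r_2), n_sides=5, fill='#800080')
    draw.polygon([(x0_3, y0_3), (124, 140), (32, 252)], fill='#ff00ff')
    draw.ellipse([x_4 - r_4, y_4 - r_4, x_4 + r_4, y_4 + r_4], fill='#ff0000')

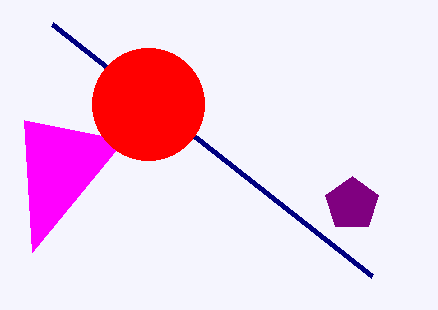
x0_1 = 52, y0_1 = 24, x_2 = 352, y_2 = 204, r_2 = 28, x0_3 = 24, y0_3 = 120, x_4 = 148, y_4 = 104, r_4 = 56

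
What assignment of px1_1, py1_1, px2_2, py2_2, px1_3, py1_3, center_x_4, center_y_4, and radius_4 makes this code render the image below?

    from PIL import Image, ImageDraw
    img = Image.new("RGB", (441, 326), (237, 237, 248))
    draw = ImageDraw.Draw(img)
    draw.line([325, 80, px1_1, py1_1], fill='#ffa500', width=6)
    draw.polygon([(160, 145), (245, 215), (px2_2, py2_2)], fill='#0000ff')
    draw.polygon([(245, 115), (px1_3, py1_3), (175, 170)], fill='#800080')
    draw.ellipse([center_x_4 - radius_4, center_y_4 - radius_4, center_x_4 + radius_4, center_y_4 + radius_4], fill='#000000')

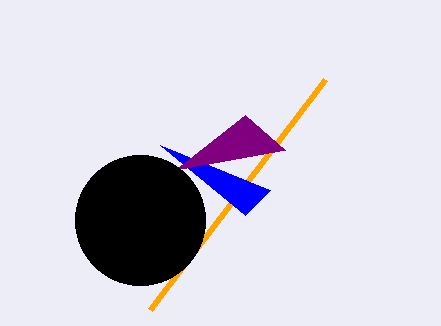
px1_1 = 150
py1_1 = 310
px2_2 = 270
py2_2 = 190
px1_3 = 285
py1_3 = 150
center_x_4 = 140
center_y_4 = 220
radius_4 = 65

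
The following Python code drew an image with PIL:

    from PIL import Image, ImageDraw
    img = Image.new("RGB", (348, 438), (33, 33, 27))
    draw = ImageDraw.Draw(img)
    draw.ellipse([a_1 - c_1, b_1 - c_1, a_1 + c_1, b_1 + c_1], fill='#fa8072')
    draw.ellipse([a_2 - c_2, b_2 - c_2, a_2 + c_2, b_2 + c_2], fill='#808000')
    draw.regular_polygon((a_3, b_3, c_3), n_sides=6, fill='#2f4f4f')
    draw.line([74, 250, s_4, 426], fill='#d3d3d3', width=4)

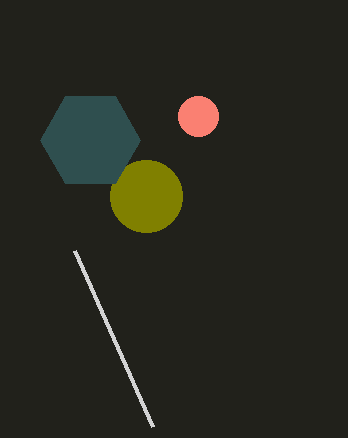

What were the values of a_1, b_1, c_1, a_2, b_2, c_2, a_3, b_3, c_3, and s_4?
a_1 = 198; b_1 = 116; c_1 = 20; a_2 = 146; b_2 = 196; c_2 = 36; a_3 = 90; b_3 = 140; c_3 = 50; s_4 = 152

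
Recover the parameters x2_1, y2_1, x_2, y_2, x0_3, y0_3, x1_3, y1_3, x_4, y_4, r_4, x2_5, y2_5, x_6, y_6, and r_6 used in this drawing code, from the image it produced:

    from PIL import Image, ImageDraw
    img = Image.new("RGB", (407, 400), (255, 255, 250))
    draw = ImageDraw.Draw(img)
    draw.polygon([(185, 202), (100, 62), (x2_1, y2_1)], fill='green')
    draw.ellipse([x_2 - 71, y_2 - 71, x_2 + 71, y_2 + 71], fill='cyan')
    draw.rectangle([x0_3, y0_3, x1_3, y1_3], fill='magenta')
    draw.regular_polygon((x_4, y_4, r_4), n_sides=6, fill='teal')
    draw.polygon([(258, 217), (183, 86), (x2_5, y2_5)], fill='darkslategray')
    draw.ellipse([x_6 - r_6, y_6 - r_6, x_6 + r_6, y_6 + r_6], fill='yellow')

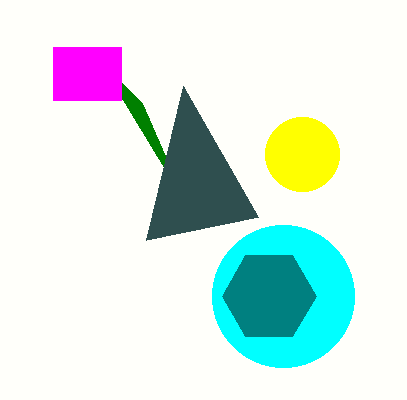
x2_1 = 142; y2_1 = 103; x_2 = 283; y_2 = 296; x0_3 = 53; y0_3 = 47; x1_3 = 121; y1_3 = 100; x_4 = 269; y_4 = 296; r_4 = 47; x2_5 = 146; y2_5 = 240; x_6 = 302; y_6 = 154; r_6 = 37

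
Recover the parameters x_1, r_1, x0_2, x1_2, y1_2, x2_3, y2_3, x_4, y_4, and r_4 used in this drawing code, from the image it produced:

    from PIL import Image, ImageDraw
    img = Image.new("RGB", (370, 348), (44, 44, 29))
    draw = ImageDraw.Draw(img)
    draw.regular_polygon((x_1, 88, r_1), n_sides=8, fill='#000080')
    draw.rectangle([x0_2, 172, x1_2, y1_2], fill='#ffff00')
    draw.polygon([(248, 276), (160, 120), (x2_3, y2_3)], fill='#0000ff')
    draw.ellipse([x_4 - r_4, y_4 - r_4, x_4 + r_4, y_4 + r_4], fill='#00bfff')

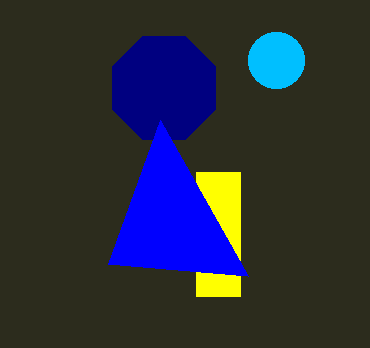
x_1 = 164; r_1 = 56; x0_2 = 196; x1_2 = 240; y1_2 = 296; x2_3 = 108; y2_3 = 264; x_4 = 276; y_4 = 60; r_4 = 28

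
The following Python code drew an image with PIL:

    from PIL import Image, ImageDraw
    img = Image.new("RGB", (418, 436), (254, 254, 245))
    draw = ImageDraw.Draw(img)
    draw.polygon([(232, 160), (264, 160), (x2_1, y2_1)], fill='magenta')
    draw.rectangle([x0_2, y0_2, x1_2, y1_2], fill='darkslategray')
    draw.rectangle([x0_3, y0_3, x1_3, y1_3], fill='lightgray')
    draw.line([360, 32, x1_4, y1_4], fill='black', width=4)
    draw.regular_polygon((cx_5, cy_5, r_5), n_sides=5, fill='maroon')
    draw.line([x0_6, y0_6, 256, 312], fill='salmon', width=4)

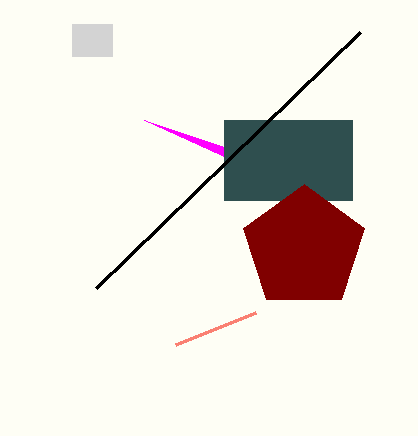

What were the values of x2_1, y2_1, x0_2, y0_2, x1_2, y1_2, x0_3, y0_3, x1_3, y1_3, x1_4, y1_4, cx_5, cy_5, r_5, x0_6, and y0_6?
x2_1 = 144
y2_1 = 120
x0_2 = 224
y0_2 = 120
x1_2 = 352
y1_2 = 200
x0_3 = 72
y0_3 = 24
x1_3 = 112
y1_3 = 56
x1_4 = 96
y1_4 = 288
cx_5 = 304
cy_5 = 248
r_5 = 64
x0_6 = 176
y0_6 = 344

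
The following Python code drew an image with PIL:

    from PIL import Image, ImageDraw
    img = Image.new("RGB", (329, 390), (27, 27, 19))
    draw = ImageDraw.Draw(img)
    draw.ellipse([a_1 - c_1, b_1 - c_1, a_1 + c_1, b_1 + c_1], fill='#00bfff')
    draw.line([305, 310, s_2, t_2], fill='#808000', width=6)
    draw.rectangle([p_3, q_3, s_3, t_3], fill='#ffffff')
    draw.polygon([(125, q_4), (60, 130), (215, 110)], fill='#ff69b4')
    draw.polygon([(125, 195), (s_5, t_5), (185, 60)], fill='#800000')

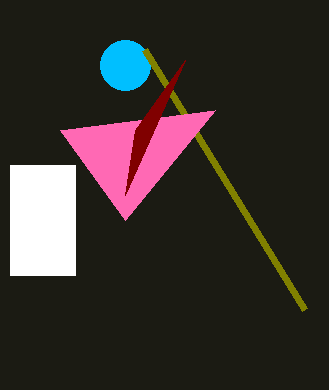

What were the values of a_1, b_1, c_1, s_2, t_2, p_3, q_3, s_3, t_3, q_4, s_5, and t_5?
a_1 = 125; b_1 = 65; c_1 = 25; s_2 = 145; t_2 = 50; p_3 = 10; q_3 = 165; s_3 = 75; t_3 = 275; q_4 = 220; s_5 = 135; t_5 = 130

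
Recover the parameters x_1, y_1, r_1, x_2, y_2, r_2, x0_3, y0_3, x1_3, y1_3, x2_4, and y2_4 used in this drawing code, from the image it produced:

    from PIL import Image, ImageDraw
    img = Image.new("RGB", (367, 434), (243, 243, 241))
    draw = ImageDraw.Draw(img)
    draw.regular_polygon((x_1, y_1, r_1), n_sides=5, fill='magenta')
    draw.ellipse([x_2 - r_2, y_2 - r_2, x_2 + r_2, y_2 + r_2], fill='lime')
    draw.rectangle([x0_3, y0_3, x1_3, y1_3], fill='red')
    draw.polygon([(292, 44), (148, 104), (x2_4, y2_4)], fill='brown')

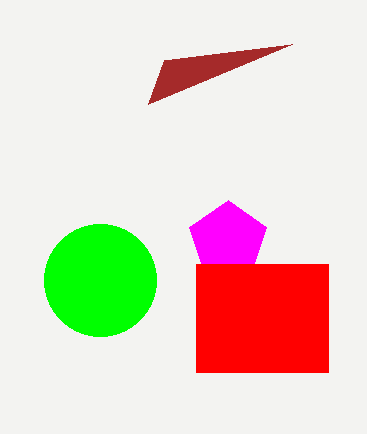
x_1 = 228
y_1 = 240
r_1 = 40
x_2 = 100
y_2 = 280
r_2 = 56
x0_3 = 196
y0_3 = 264
x1_3 = 328
y1_3 = 372
x2_4 = 164
y2_4 = 60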